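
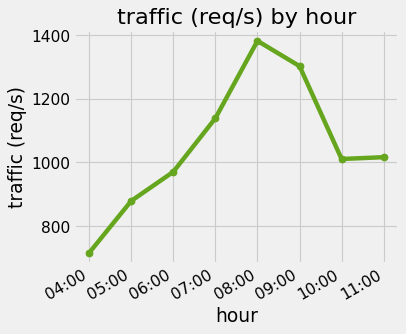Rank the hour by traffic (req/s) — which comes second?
Top 3: 08:00 ≈ 1400, 09:00 ≈ 1300, 07:00 ≈ 1100.

09:00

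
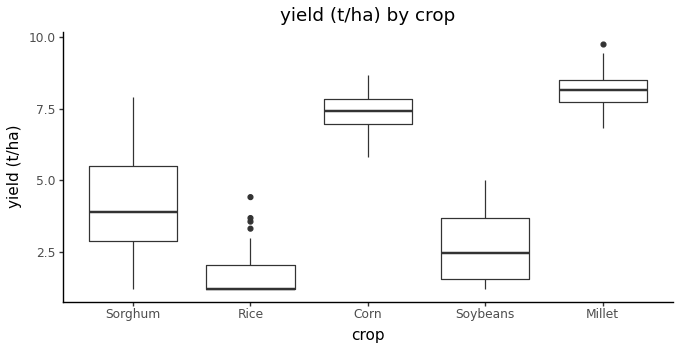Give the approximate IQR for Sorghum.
≈ 3

Q3 ≈ 6, Q1 ≈ 3; IQR ≈ 3.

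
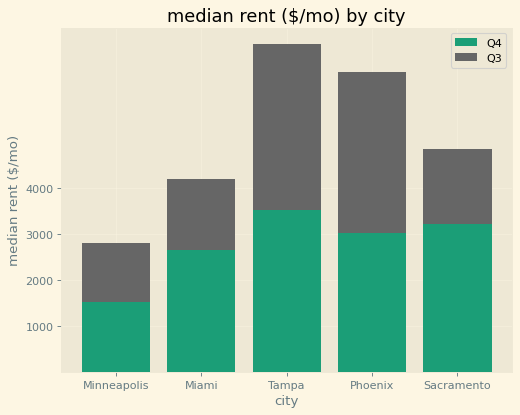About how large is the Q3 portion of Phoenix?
Q3 top ≈ 7000, bottom ≈ 3000; segment ≈ 4000.

≈ 4000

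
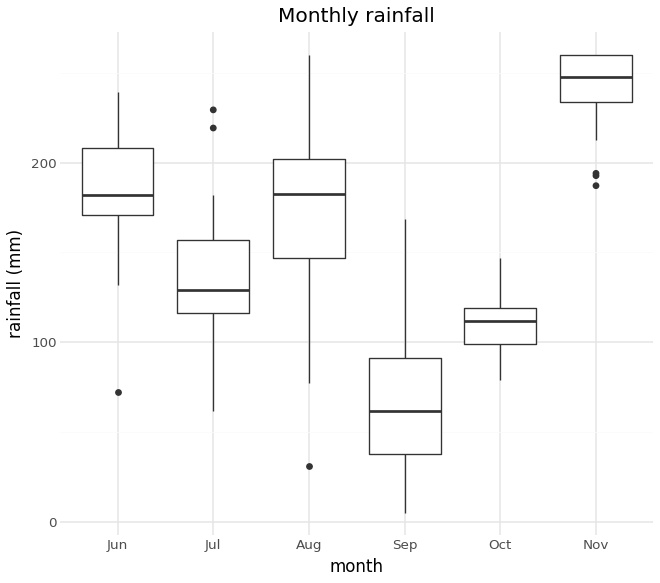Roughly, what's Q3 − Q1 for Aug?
≈ 60

Q3 ≈ 200, Q1 ≈ 140; IQR ≈ 60.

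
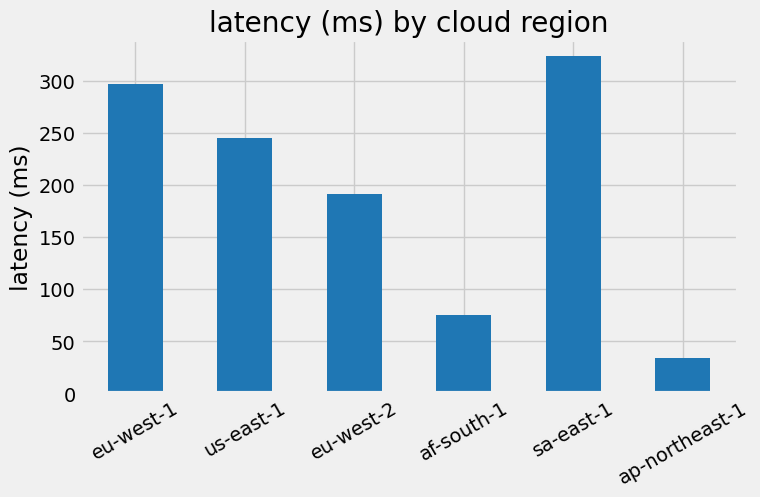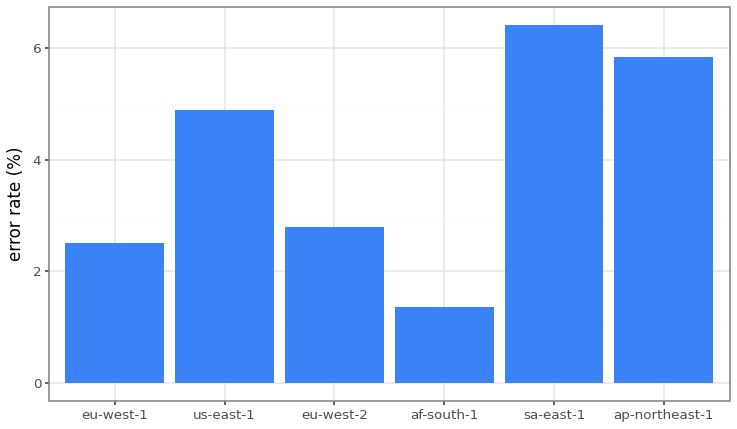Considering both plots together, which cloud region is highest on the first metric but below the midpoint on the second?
eu-west-1

Chart 2 median error rate (%) ≈ 4; below-median cloud regions: eu-west-1, eu-west-2, af-south-1. Among those, eu-west-1 has the highest latency (ms) (≈ 300).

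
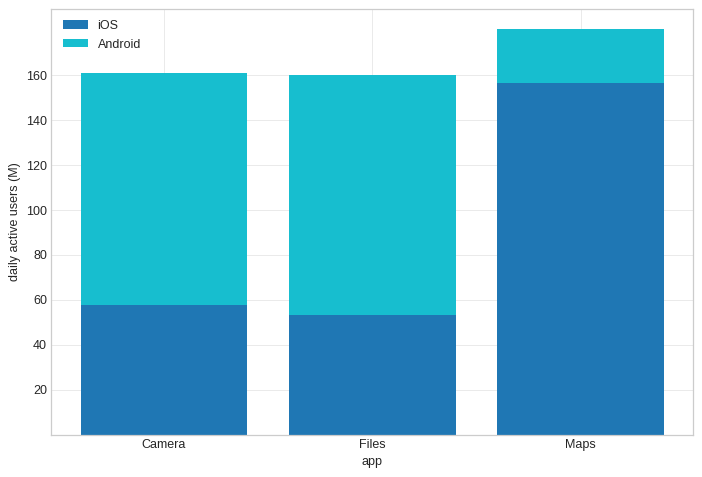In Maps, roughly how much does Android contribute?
≈ 20

Android top ≈ 180, bottom ≈ 160; segment ≈ 20.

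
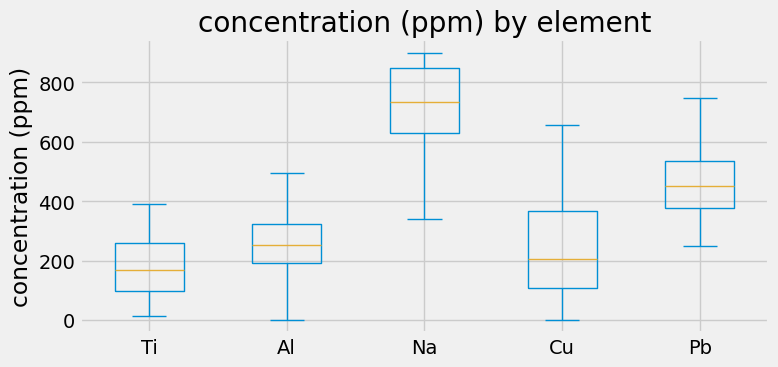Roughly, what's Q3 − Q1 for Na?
Q3 ≈ 850, Q1 ≈ 650; IQR ≈ 200.

≈ 200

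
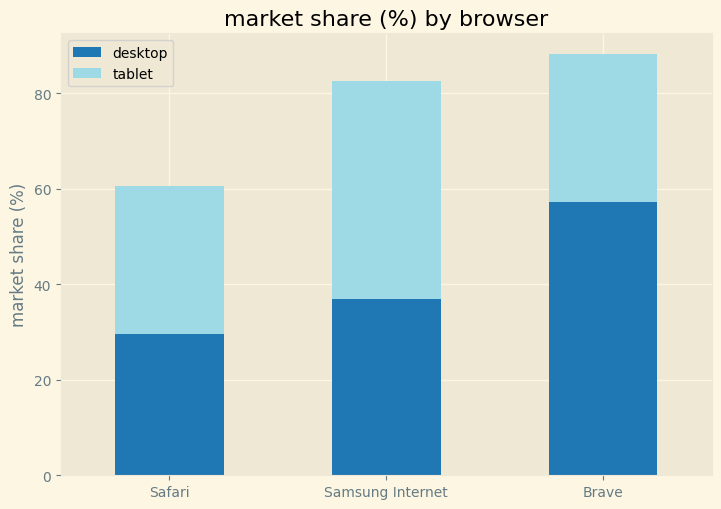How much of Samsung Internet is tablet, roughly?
tablet top ≈ 80, bottom ≈ 40; segment ≈ 40.

≈ 40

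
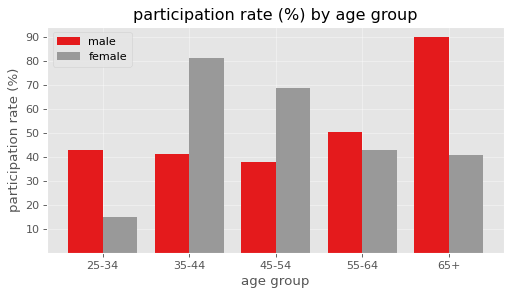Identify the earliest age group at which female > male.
35-44

25-34: female ≈ 10 vs male ≈ 40 (not yet); 35-44: female ≈ 80 vs male ≈ 40 (first crossover).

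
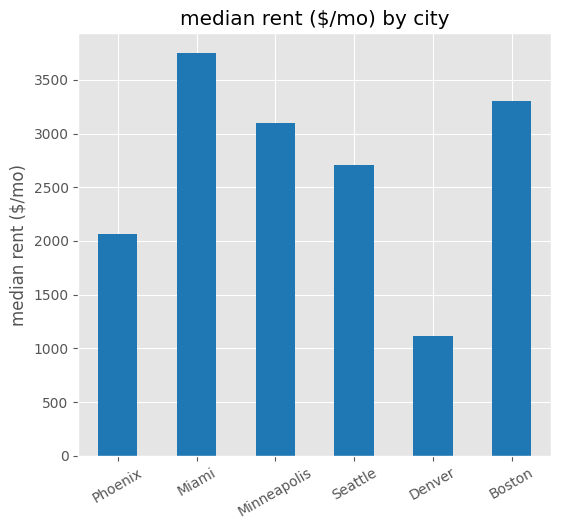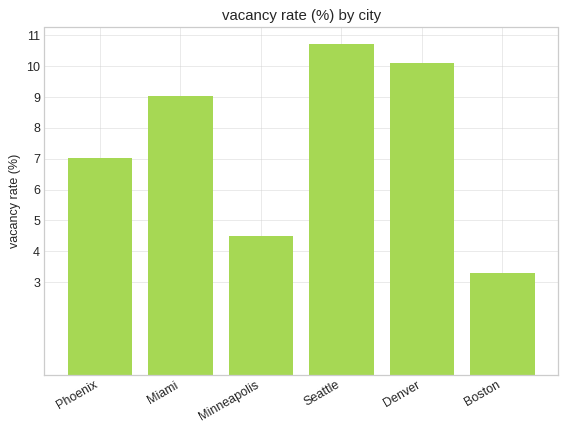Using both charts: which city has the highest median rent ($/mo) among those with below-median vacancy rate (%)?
Chart 2 median vacancy rate (%) ≈ 8; below-median cities: Phoenix, Minneapolis, Boston. Among those, Boston has the highest median rent ($/mo) (≈ 3500).

Boston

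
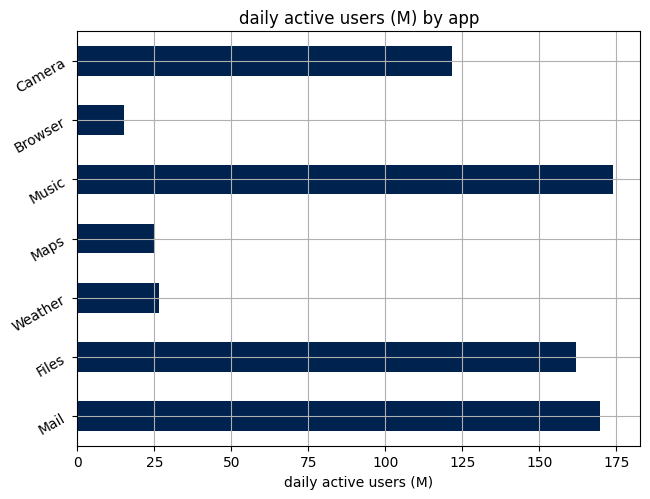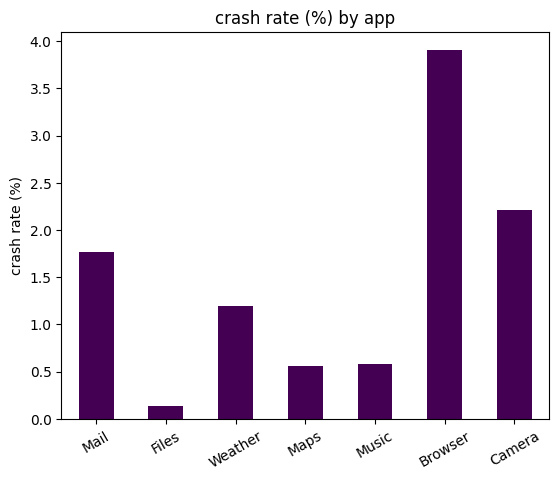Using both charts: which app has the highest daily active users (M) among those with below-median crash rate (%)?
Chart 2 median crash rate (%) ≈ 1; below-median apps: Files, Maps, Music. Among those, Music has the highest daily active users (M) (≈ 180).

Music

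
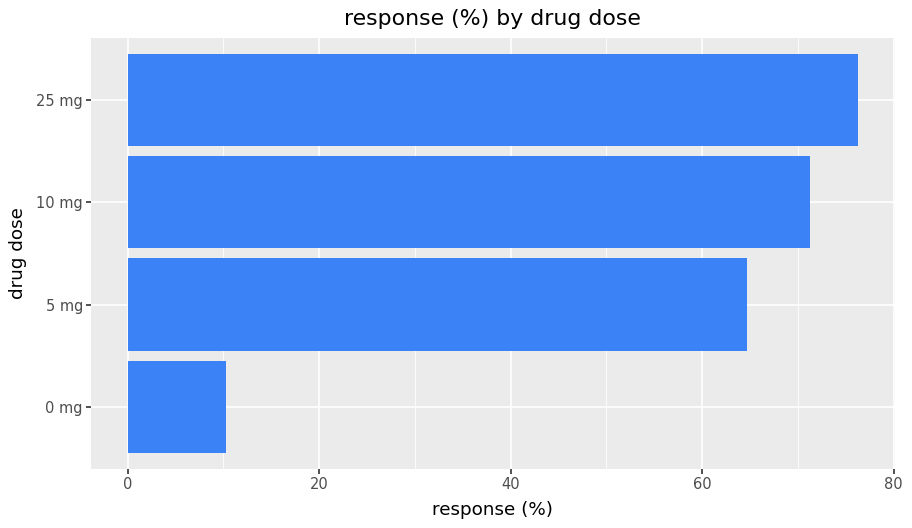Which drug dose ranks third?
5 mg

Top 4: 25 mg ≈ 80, 10 mg ≈ 70, 5 mg ≈ 60, 0 mg ≈ 10.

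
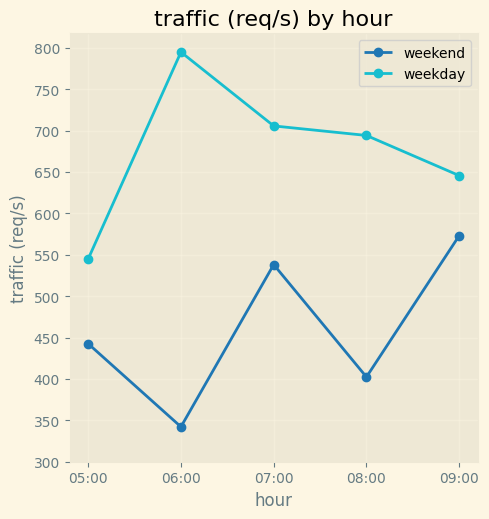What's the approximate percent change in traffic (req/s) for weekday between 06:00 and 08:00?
≈ -12.5%

06:00 ≈ 800, 08:00 ≈ 700; (700 − 800) / 800 ≈ -12.5%.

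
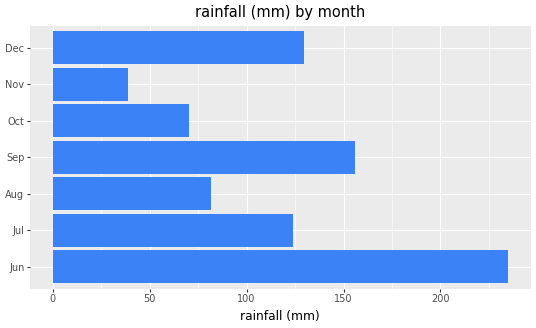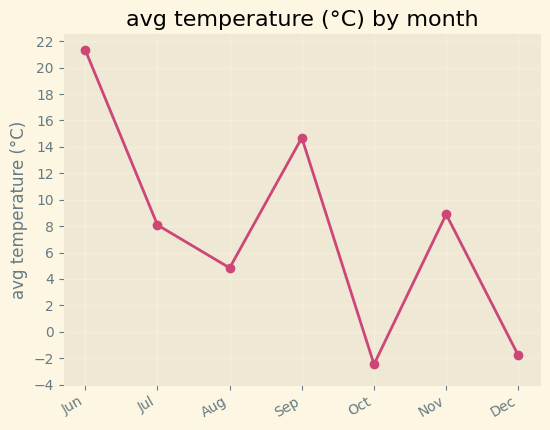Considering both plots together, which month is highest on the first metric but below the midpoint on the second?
Chart 2 median avg temperature (°C) ≈ 8; below-median months: Aug, Oct, Dec. Among those, Dec has the highest rainfall (mm) (≈ 125).

Dec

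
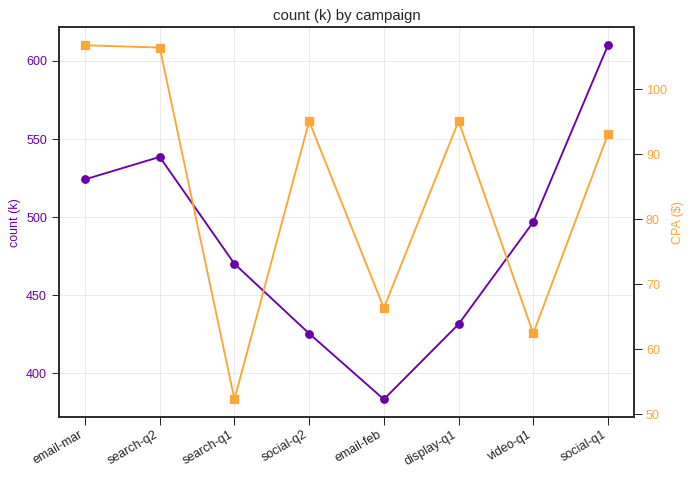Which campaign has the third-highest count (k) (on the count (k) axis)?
email-mar

Top 4 (on the count (k) axis): social-q1 ≈ 620, search-q2 ≈ 540, email-mar ≈ 520, video-q1 ≈ 500.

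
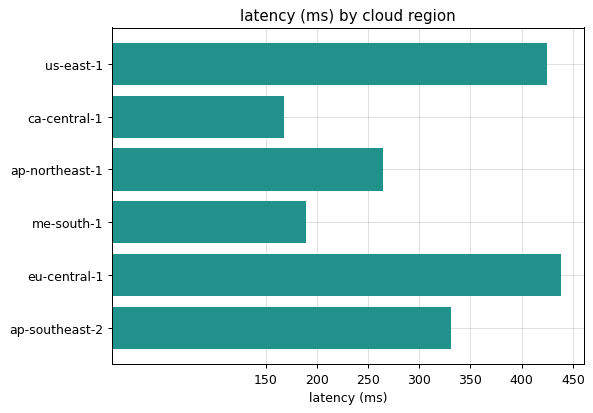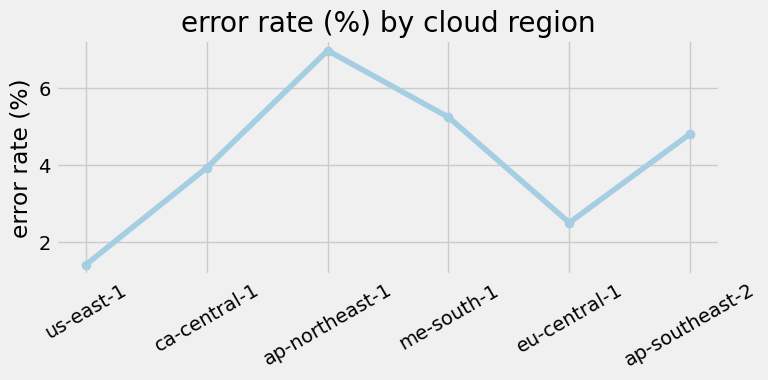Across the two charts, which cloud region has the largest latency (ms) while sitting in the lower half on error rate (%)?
Chart 2 median error rate (%) ≈ 4; below-median cloud regions: us-east-1, ca-central-1, eu-central-1. Among those, eu-central-1 has the highest latency (ms) (≈ 450).

eu-central-1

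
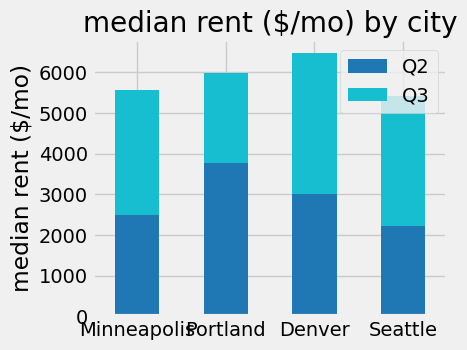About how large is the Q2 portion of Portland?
Q2 top ≈ 4000, bottom ≈ 0; segment ≈ 4000.

≈ 4000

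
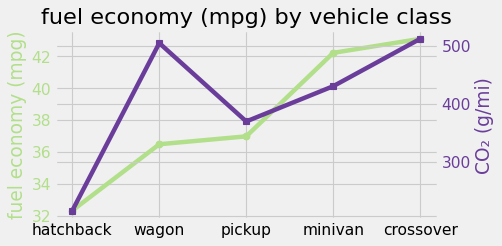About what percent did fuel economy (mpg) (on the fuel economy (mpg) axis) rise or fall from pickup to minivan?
≈ +13.5%

pickup ≈ 37, minivan ≈ 42; (42 − 37) / 37 ≈ +13.5%.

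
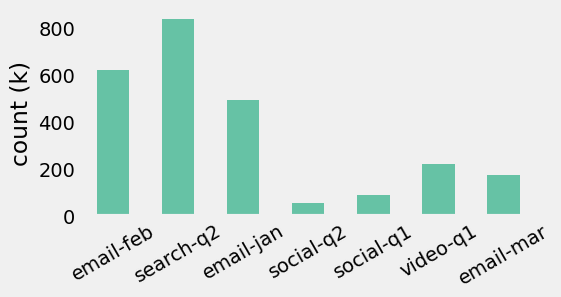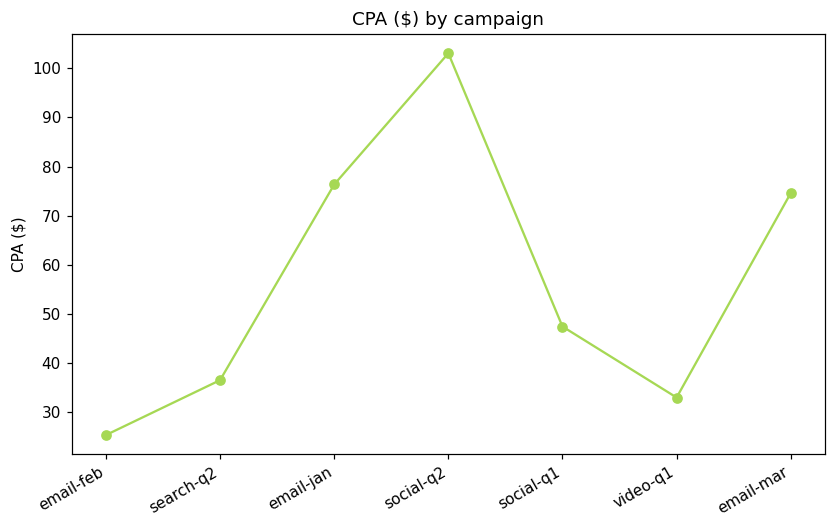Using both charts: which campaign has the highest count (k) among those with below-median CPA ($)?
search-q2

Chart 2 median CPA ($) ≈ 50; below-median campaigns: email-feb, search-q2, video-q1. Among those, search-q2 has the highest count (k) (≈ 800).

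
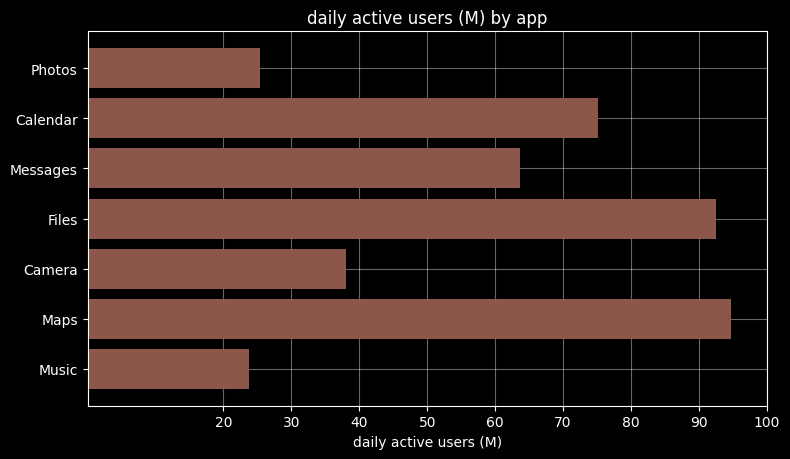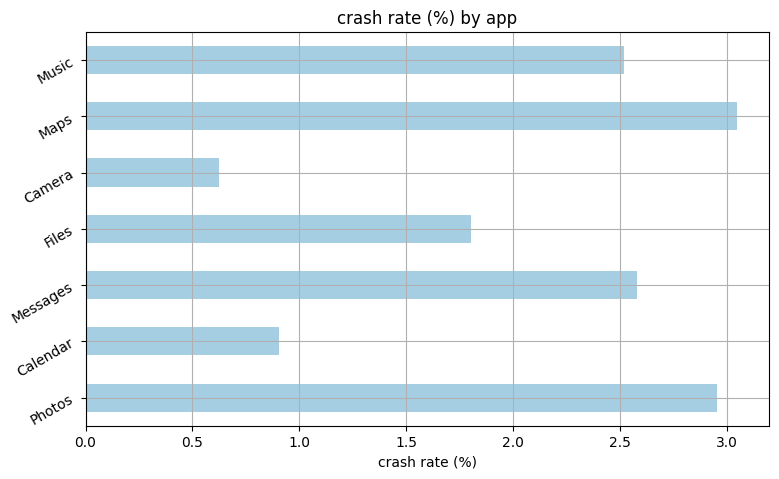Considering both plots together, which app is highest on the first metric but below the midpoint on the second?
Chart 2 median crash rate (%) ≈ 2.5; below-median apps: Calendar, Files, Camera. Among those, Files has the highest daily active users (M) (≈ 90).

Files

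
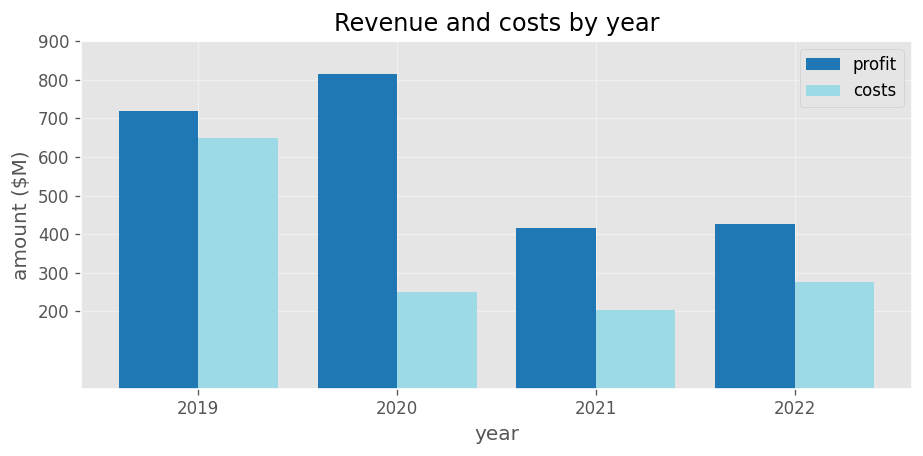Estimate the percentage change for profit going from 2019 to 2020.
2019 ≈ 700, 2020 ≈ 800; (800 − 700) / 700 ≈ +14.3%.

≈ +14.3%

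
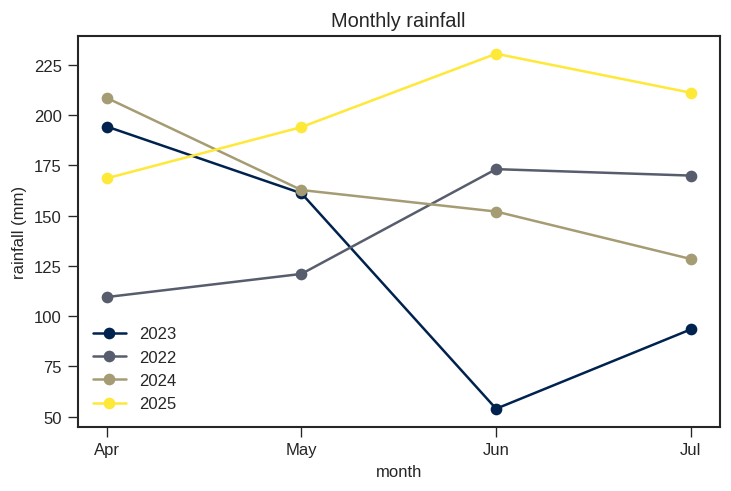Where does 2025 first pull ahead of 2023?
May

Apr: 2025 ≈ 160 vs 2023 ≈ 200 (not yet); May: 2025 ≈ 200 vs 2023 ≈ 160 (first crossover).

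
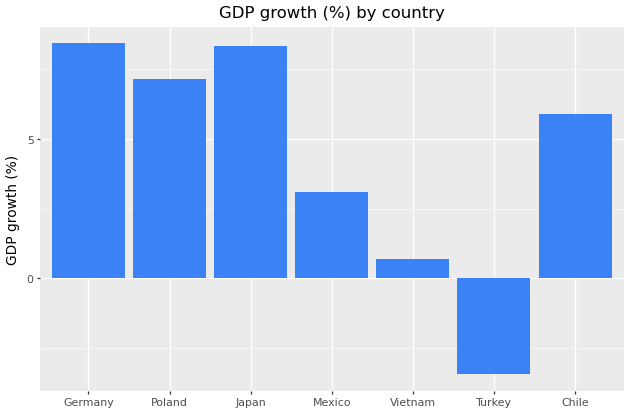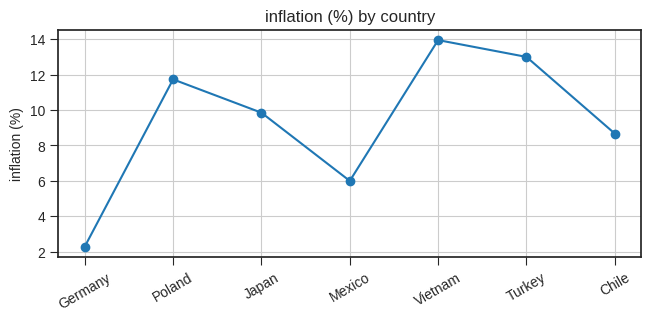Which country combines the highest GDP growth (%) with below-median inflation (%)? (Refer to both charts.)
Germany

Chart 2 median inflation (%) ≈ 10; below-median countries: Germany, Mexico, Chile. Among those, Germany has the highest GDP growth (%) (≈ 8).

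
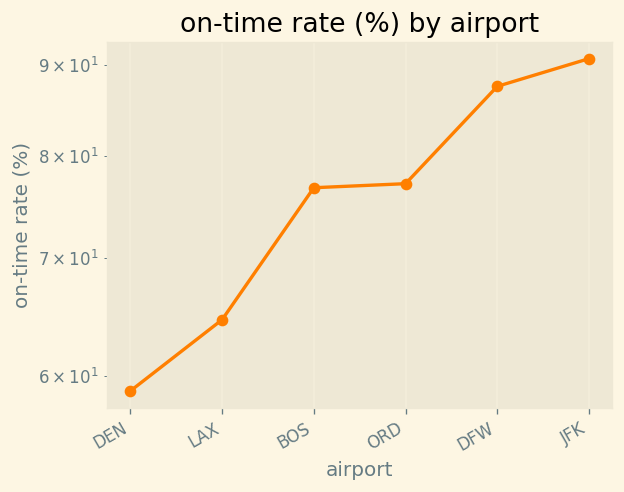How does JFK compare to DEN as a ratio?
≈ 1.5×

JFK ≈ 90, DEN ≈ 60; 90/60 ≈ 1.5.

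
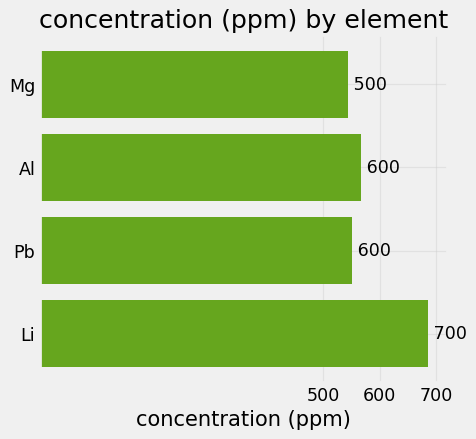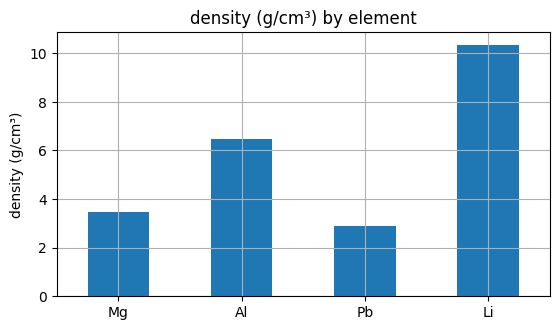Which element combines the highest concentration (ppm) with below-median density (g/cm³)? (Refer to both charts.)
Pb

Chart 2 median density (g/cm³) ≈ 5; below-median elements: Mg, Pb. Among those, Pb has the highest concentration (ppm) (≈ 600).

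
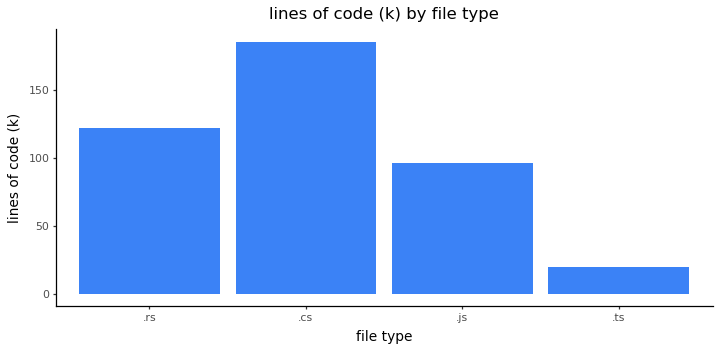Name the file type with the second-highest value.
.rs

Top 3: .cs ≈ 180, .rs ≈ 120, .js ≈ 100.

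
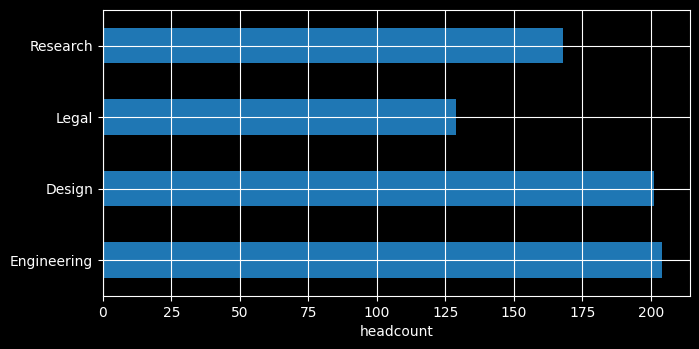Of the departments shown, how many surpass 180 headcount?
Above 180: Engineering, Design.

2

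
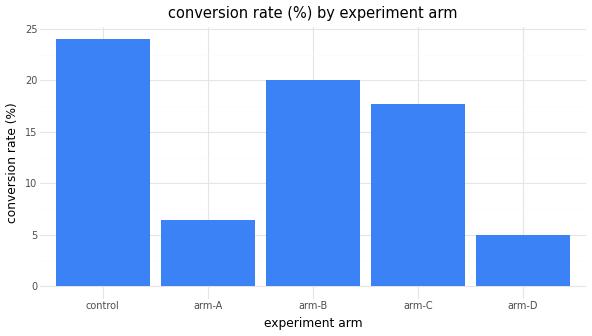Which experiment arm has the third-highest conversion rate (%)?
Top 4: control ≈ 24, arm-B ≈ 20, arm-C ≈ 18, arm-A ≈ 6.

arm-C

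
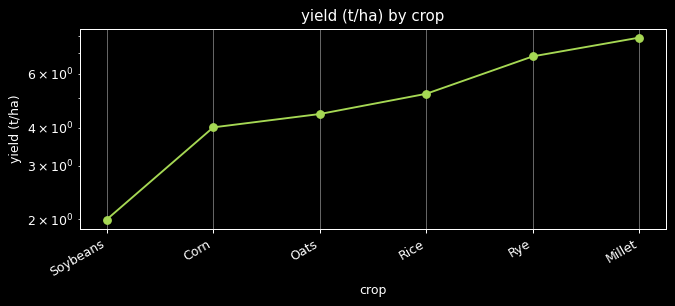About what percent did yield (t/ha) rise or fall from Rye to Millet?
Rye ≈ 7.0, Millet ≈ 8.0; (8.0 − 7.0) / 7.0 ≈ +14.3%.

≈ +14.3%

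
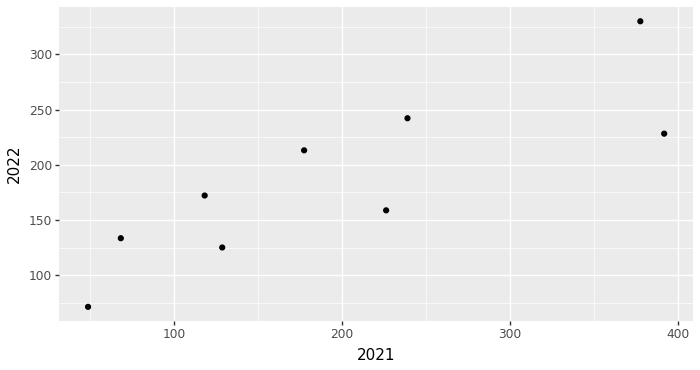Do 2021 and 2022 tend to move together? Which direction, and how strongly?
positive, strong

Points are positively correlated; strong (|r| ≈ 0.8).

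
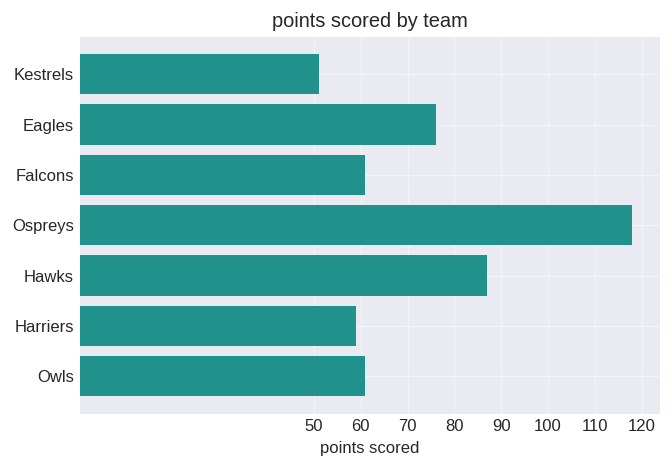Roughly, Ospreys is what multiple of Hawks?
≈ 1.33×

Ospreys ≈ 120, Hawks ≈ 90; 120/90 ≈ 1.33.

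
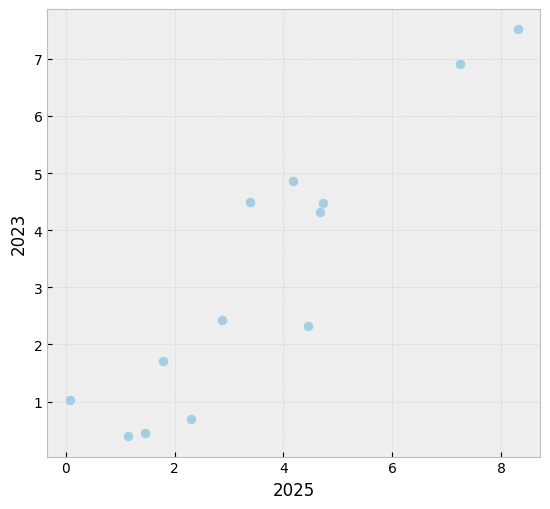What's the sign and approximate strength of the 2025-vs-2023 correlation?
Points are positively correlated; strong (|r| ≈ 0.9).

positive, strong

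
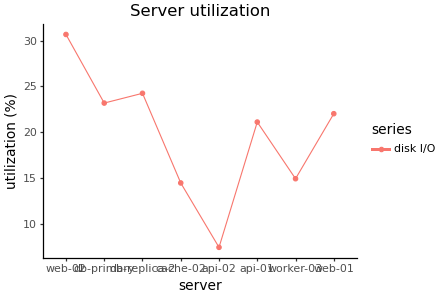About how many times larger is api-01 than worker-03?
api-01 ≈ 22, worker-03 ≈ 14; 22/14 ≈ 1.57.

≈ 1.57×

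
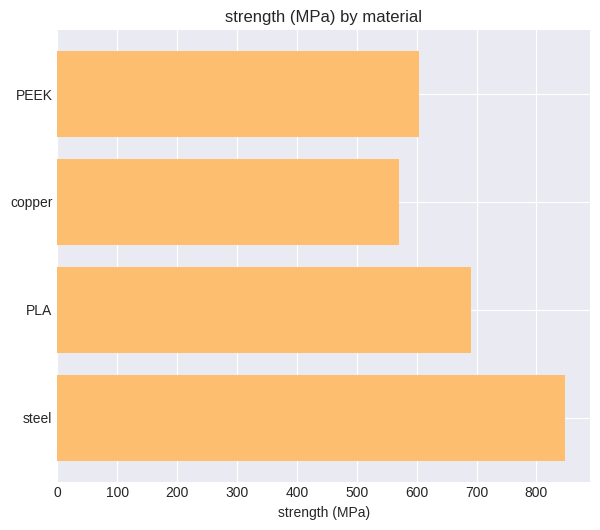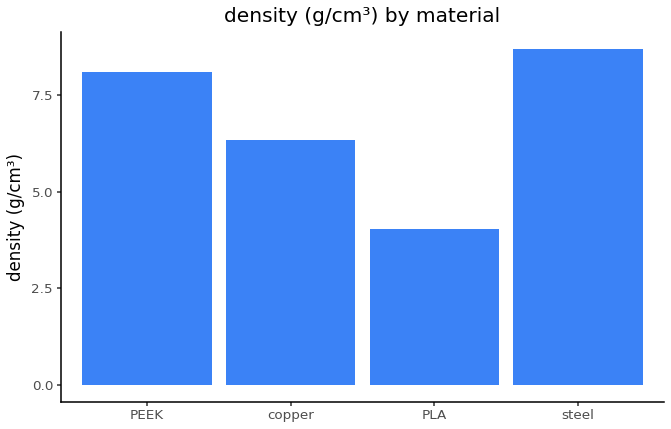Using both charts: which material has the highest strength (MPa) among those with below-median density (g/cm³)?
Chart 2 median density (g/cm³) ≈ 7; below-median materials: copper, PLA. Among those, PLA has the highest strength (MPa) (≈ 700).

PLA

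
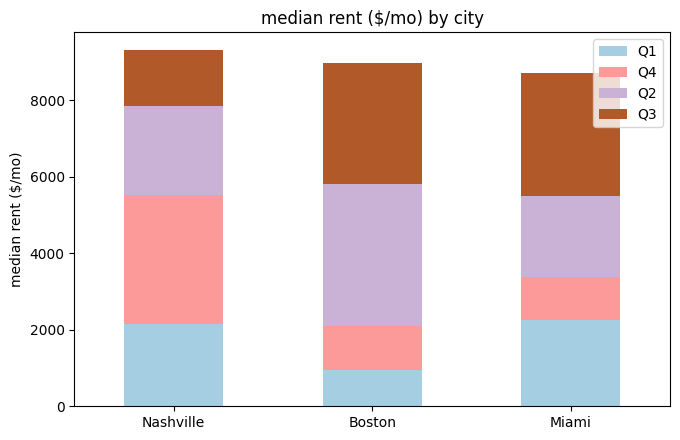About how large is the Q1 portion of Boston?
≈ 1000

Q1 top ≈ 1000, bottom ≈ 0; segment ≈ 1000.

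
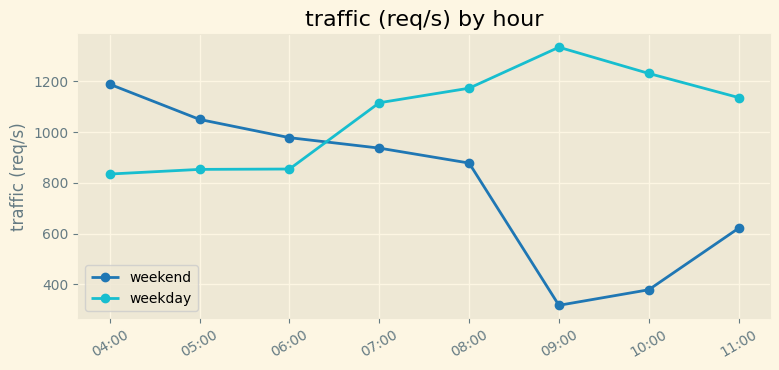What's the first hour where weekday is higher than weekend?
06:00: weekday ≈ 900 vs weekend ≈ 1000 (not yet); 07:00: weekday ≈ 1100 vs weekend ≈ 900 (first crossover).

07:00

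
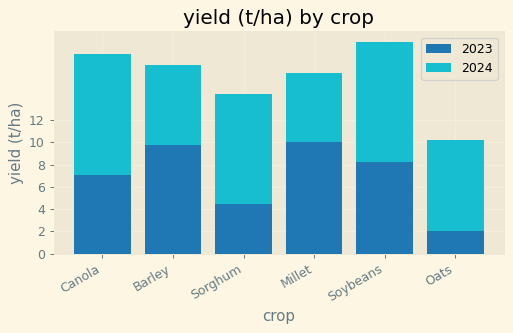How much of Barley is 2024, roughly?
2024 top ≈ 16, bottom ≈ 10; segment ≈ 6.

≈ 6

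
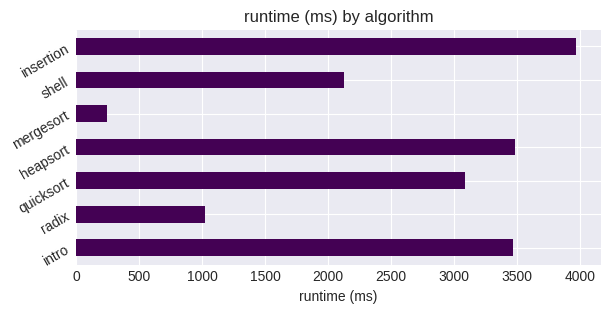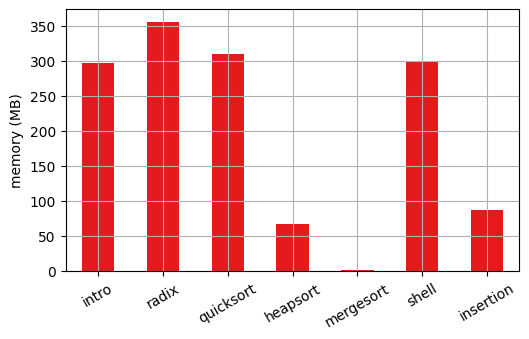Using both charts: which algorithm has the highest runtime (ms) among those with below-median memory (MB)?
Chart 2 median memory (MB) ≈ 300; below-median algorithms: heapsort, mergesort, insertion. Among those, insertion has the highest runtime (ms) (≈ 4000).

insertion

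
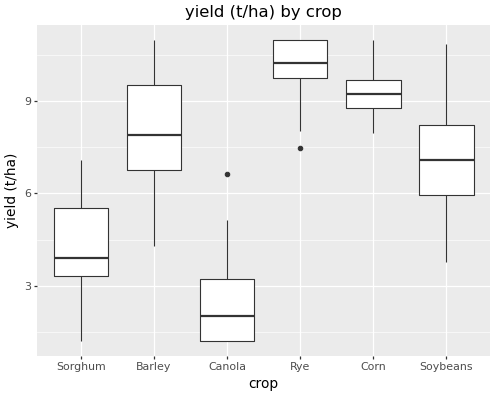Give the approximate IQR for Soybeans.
≈ 2

Q3 ≈ 8, Q1 ≈ 6; IQR ≈ 2.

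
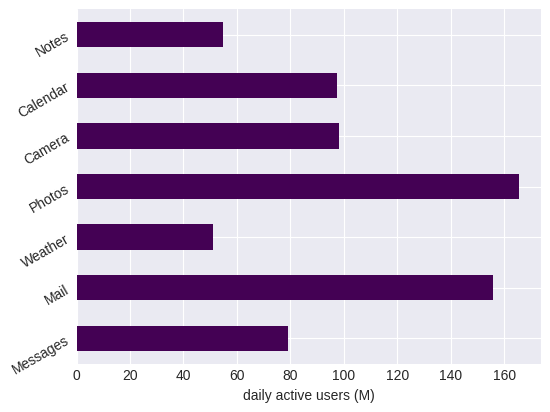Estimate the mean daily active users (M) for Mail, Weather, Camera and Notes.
(160 + 60 + 100 + 60) / 4 ≈ 95.

≈ 95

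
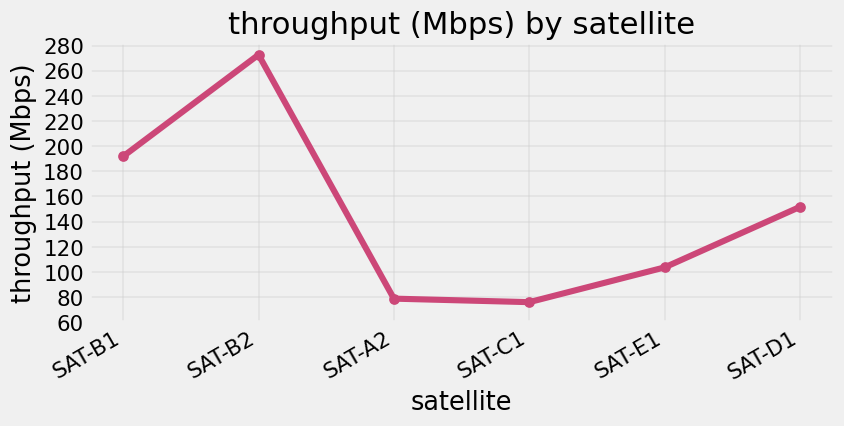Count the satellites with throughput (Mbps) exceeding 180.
2

Above 180: SAT-B1, SAT-B2.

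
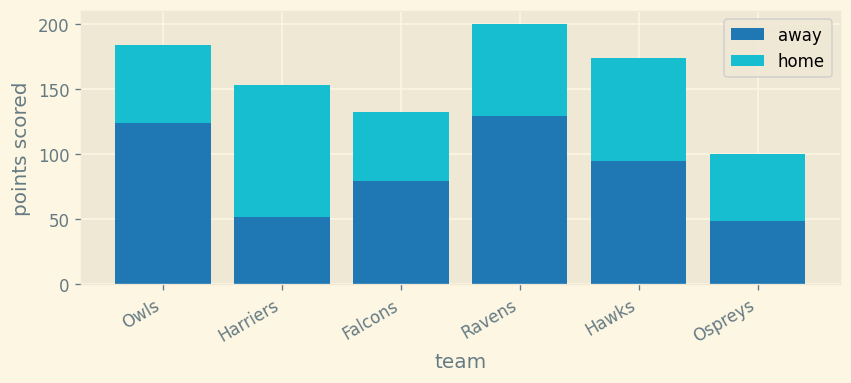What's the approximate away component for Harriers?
away top ≈ 60, bottom ≈ 0; segment ≈ 60.

≈ 60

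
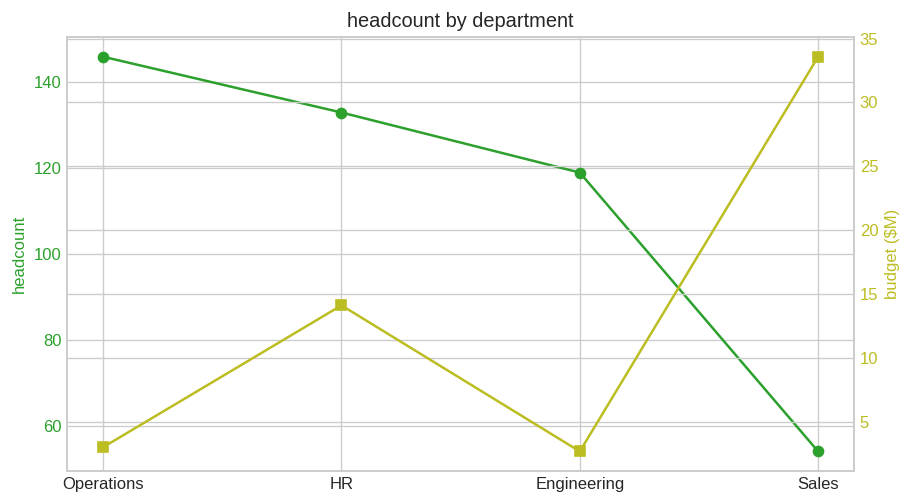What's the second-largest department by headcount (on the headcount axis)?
HR

Top 3 (on the headcount axis): Operations ≈ 150, HR ≈ 130, Engineering ≈ 120.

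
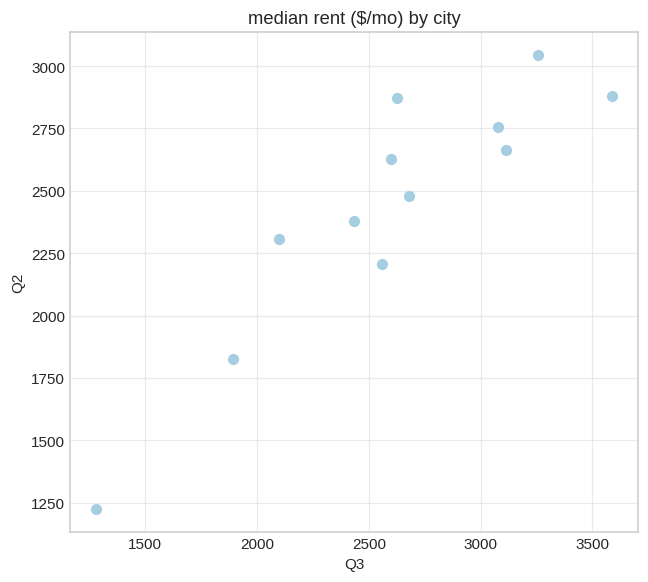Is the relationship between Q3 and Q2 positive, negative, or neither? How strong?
positive, strong

Points are positively correlated; strong (|r| ≈ 0.9).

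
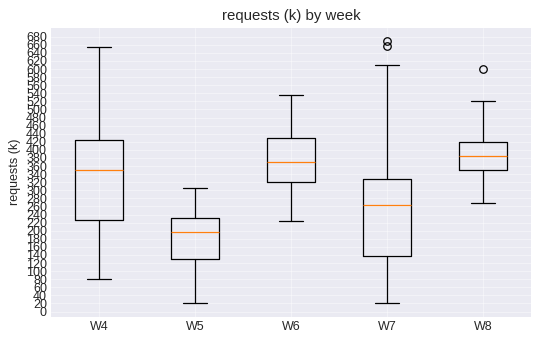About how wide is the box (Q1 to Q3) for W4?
≈ 200

Q3 ≈ 420, Q1 ≈ 220; IQR ≈ 200.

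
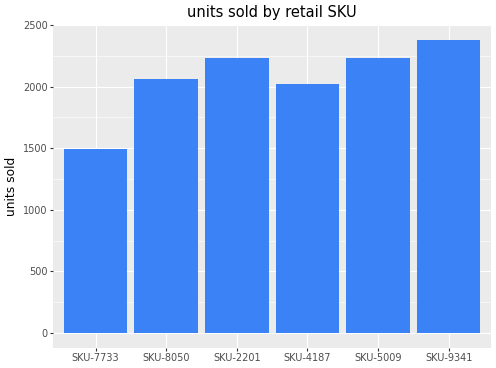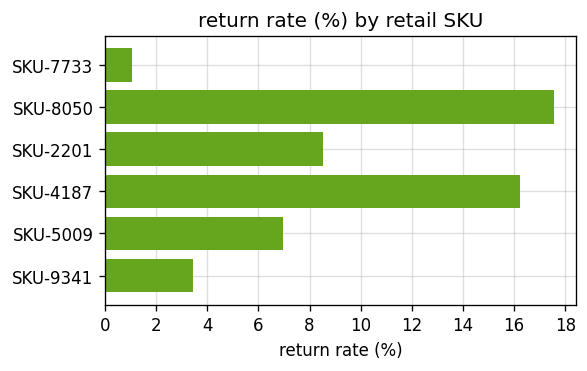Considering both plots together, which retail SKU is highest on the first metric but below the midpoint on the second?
Chart 2 median return rate (%) ≈ 8; below-median retail SKUs: SKU-7733, SKU-5009, SKU-9341. Among those, SKU-9341 has the highest units sold (≈ 2500).

SKU-9341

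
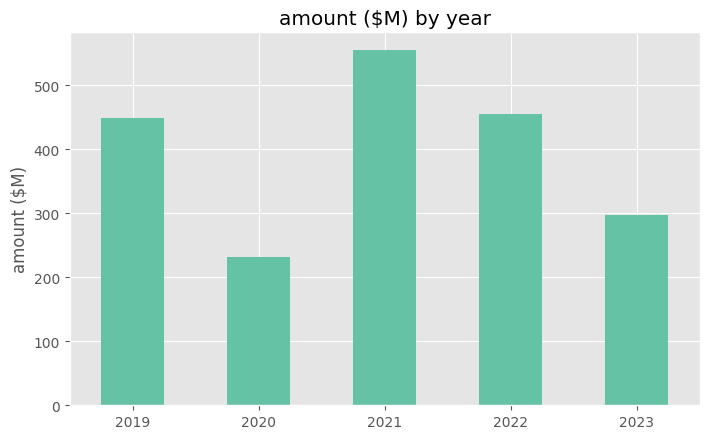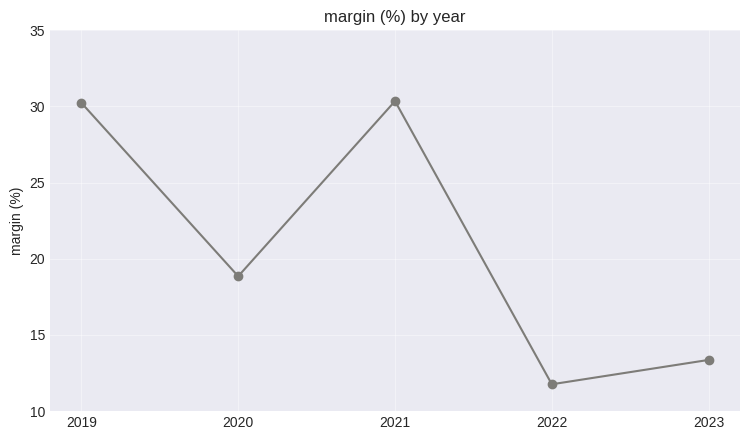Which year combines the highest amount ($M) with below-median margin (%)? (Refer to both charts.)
2022

Chart 2 median margin (%) ≈ 20; below-median years: 2022, 2023. Among those, 2022 has the highest amount ($M) (≈ 500).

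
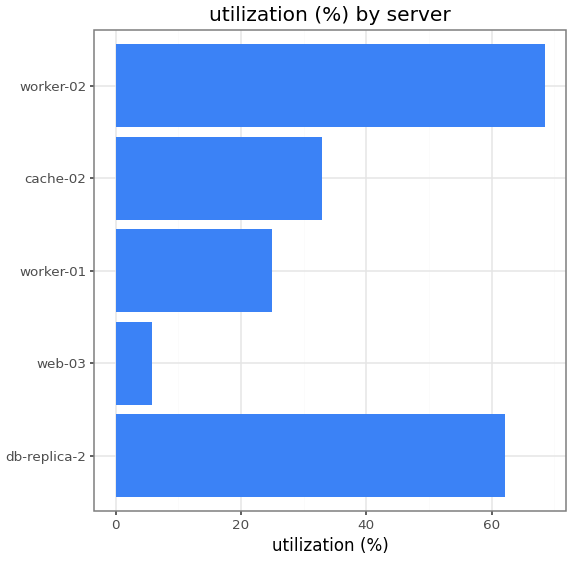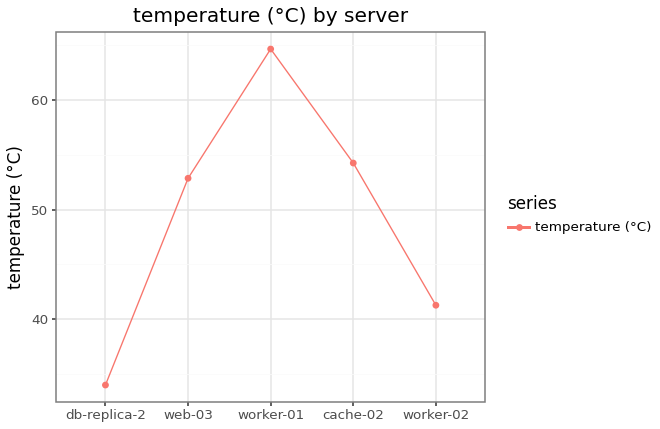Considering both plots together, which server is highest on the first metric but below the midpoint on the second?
Chart 2 median temperature (°C) ≈ 50; below-median servers: db-replica-2, worker-02. Among those, worker-02 has the highest utilization (%) (≈ 70).

worker-02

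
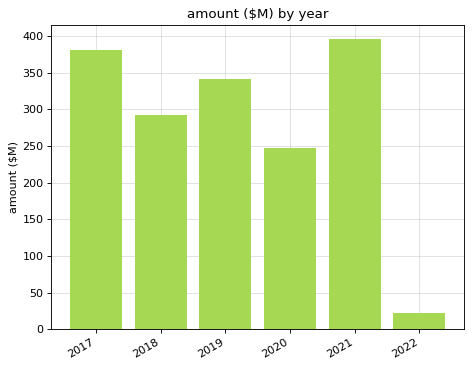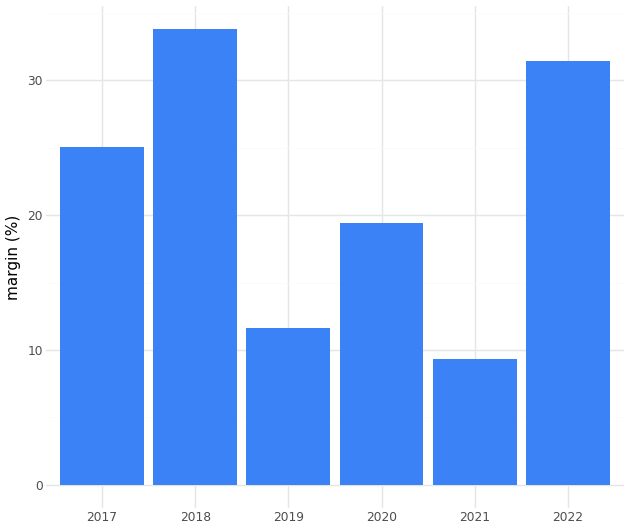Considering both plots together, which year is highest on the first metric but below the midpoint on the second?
Chart 2 median margin (%) ≈ 20; below-median years: 2019, 2020, 2021. Among those, 2021 has the highest amount ($M) (≈ 400).

2021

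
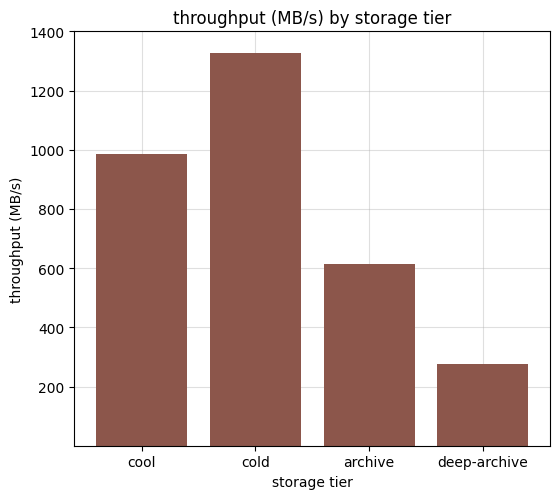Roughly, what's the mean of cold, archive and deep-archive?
(1400 + 600 + 200) / 3 ≈ 733.

≈ 733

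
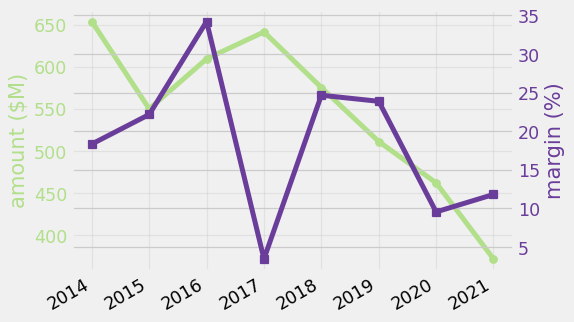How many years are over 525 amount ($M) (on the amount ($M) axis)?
Above 525: 2014, 2015, 2016, 2017, 2018.

5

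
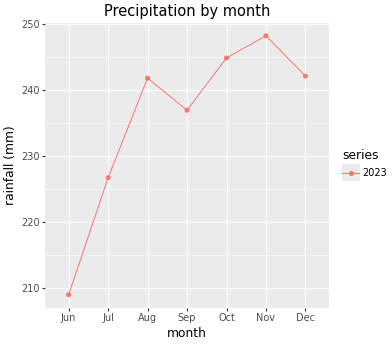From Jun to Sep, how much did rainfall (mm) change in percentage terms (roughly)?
≈ +11.9%

Jun ≈ 210, Sep ≈ 235; (235 − 210) / 210 ≈ +11.9%.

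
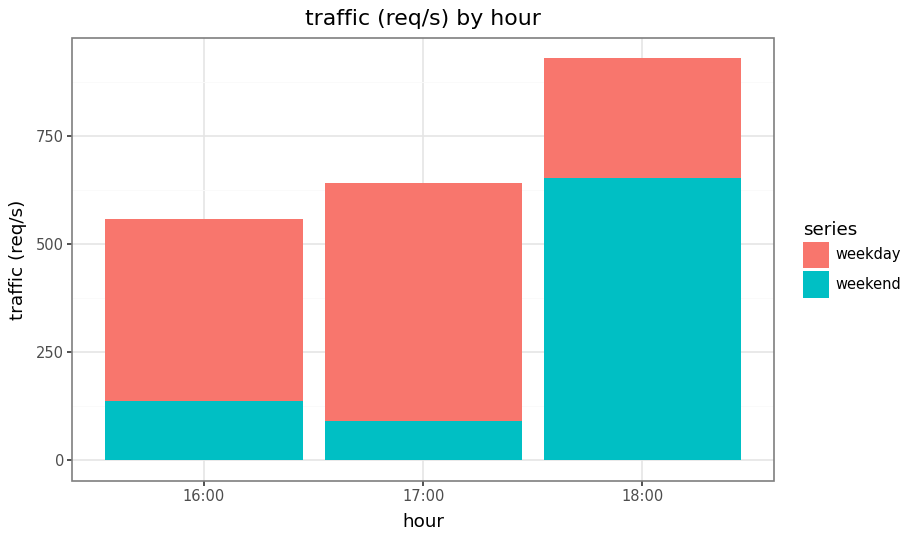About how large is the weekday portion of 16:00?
≈ 500

weekday top ≈ 600, bottom ≈ 100; segment ≈ 500.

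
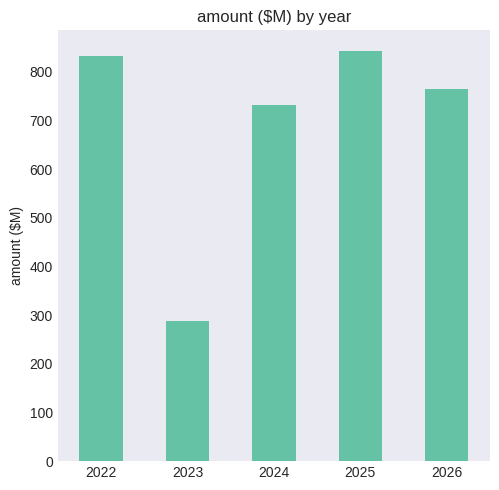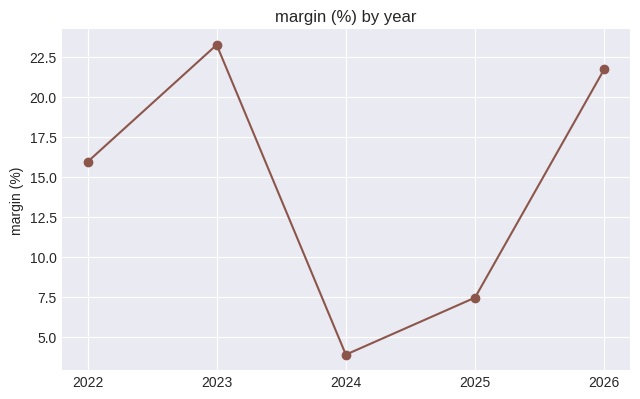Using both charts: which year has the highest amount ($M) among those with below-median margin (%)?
2025

Chart 2 median margin (%) ≈ 15; below-median years: 2024, 2025. Among those, 2025 has the highest amount ($M) (≈ 800).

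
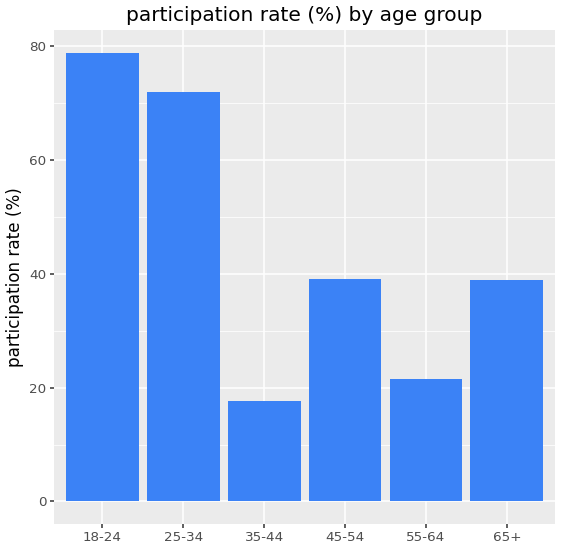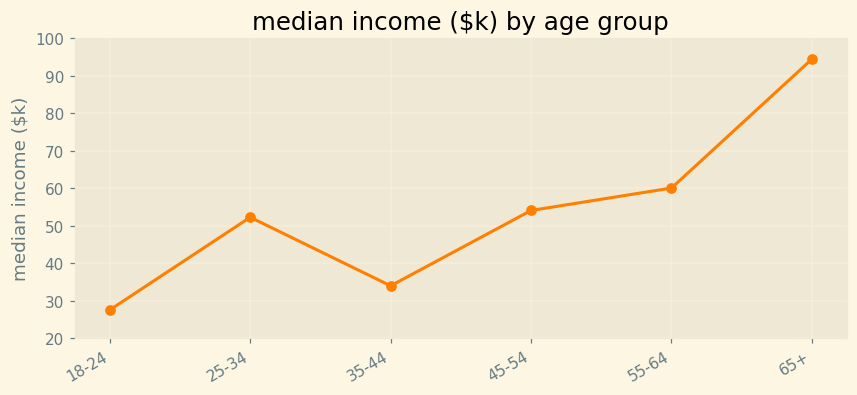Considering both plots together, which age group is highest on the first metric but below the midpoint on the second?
Chart 2 median median income ($k) ≈ 50; below-median age groups: 18-24, 25-34, 35-44. Among those, 18-24 has the highest participation rate (%) (≈ 80).

18-24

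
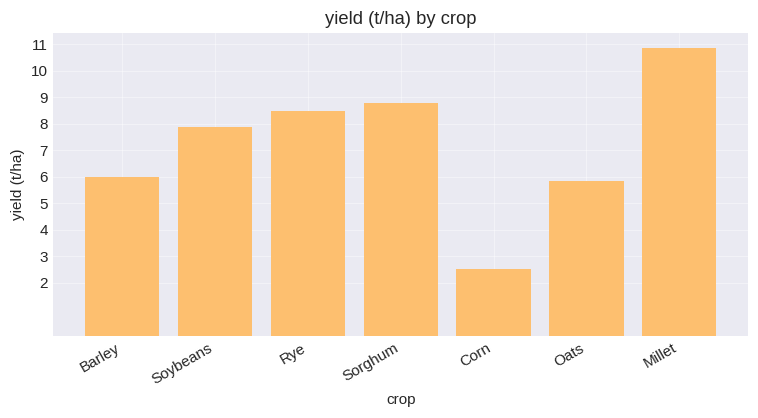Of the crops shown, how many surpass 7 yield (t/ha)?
Above 7: Soybeans, Rye, Sorghum, Millet.

4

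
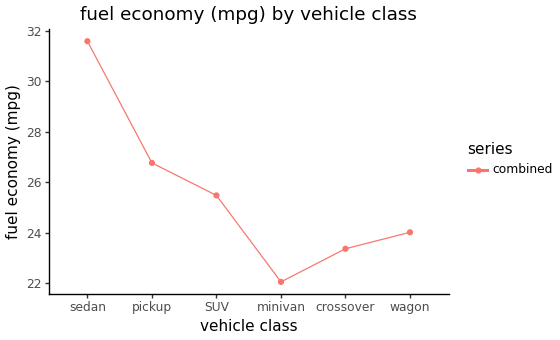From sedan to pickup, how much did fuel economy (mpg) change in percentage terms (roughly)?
sedan ≈ 32, pickup ≈ 27; (27 − 32) / 32 ≈ -15.6%.

≈ -15.6%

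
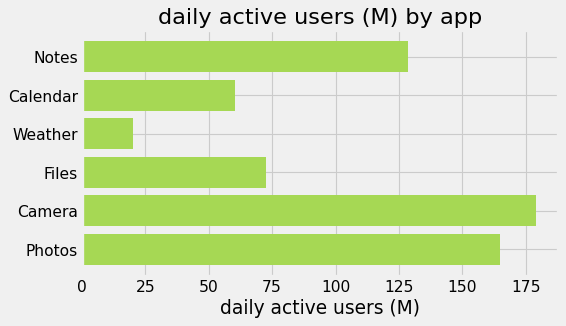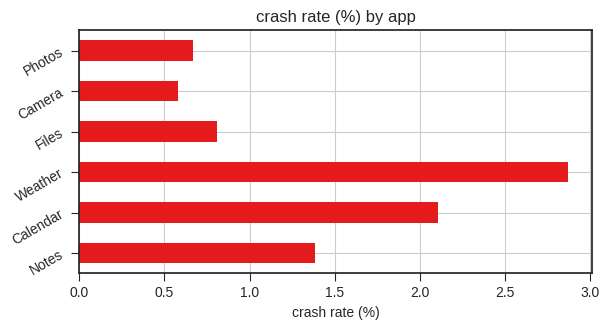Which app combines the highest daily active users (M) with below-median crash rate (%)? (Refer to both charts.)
Camera

Chart 2 median crash rate (%) ≈ 1; below-median apps: Files, Camera, Photos. Among those, Camera has the highest daily active users (M) (≈ 180).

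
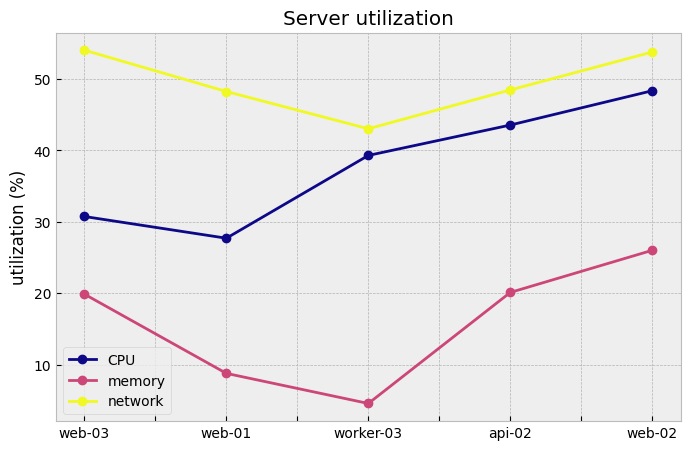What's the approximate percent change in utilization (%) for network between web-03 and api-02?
web-03 ≈ 55, api-02 ≈ 50; (50 − 55) / 55 ≈ -9.1%.

≈ -9.1%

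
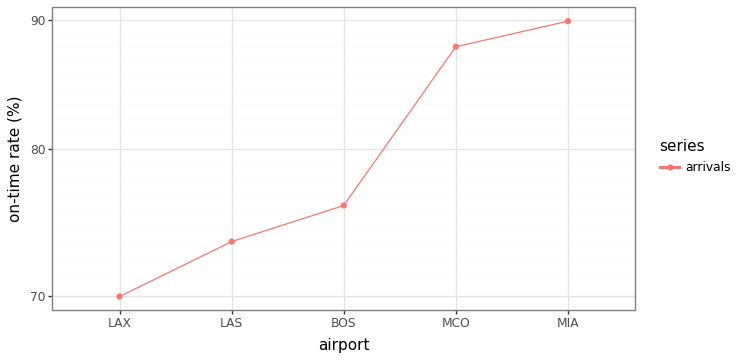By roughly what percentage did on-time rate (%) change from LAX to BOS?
LAX ≈ 70, BOS ≈ 76; (76 − 70) / 70 ≈ +8.6%.

≈ +8.6%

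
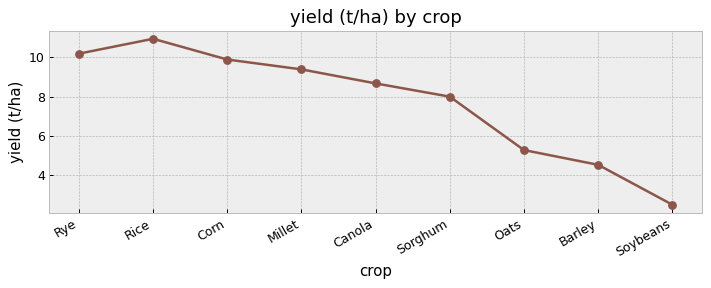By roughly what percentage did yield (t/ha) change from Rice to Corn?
Rice ≈ 11, Corn ≈ 10; (10 − 11) / 11 ≈ -9.1%.

≈ -9.1%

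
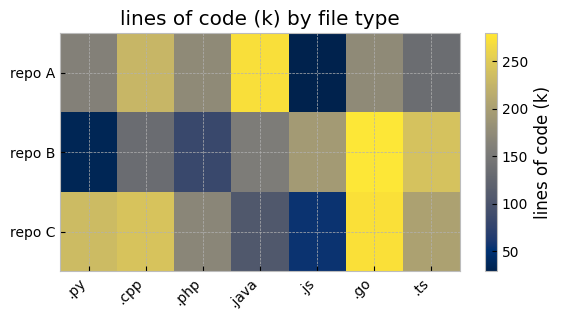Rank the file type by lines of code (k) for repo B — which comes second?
Top 3 for repo B: .go ≈ 275, .ts ≈ 250, .js ≈ 200.

.ts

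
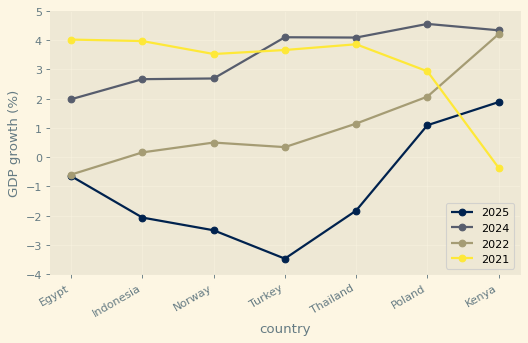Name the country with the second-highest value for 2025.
Poland

Top 3 for 2025: Kenya ≈ 2, Poland ≈ 1, Egypt ≈ -1.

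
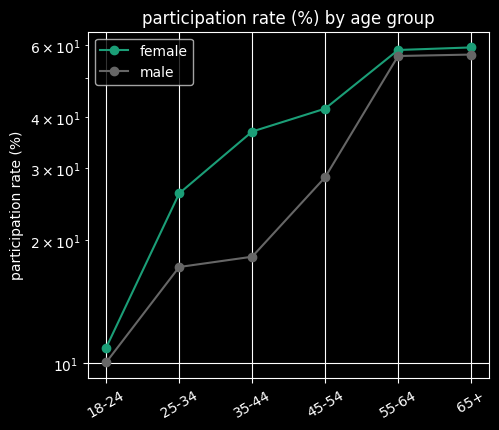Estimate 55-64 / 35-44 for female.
55-64 ≈ 60, 35-44 ≈ 35; 60/35 ≈ 1.71.

≈ 1.71×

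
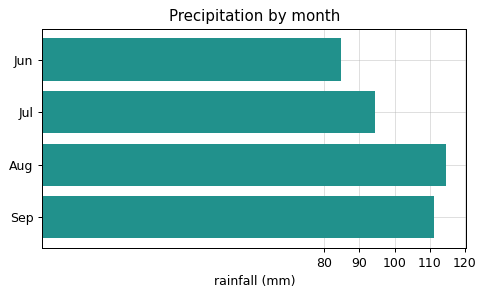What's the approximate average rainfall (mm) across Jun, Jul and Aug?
(80 + 90 + 110) / 3 ≈ 93.

≈ 93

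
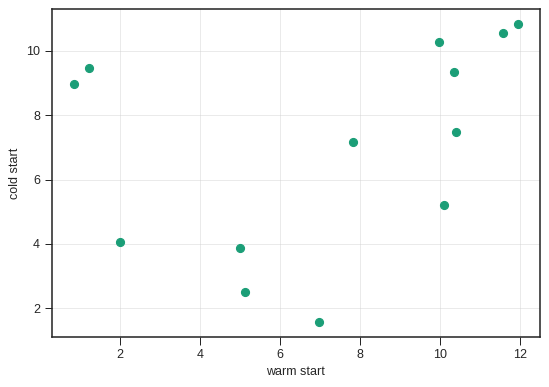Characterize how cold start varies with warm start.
Points are positively correlated; weak (|r| ≈ 0.3).

positive, weak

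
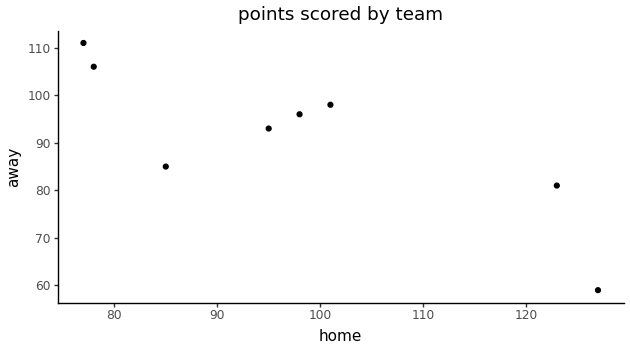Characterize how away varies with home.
Points are negatively correlated; strong (|r| ≈ 0.8).

negative, strong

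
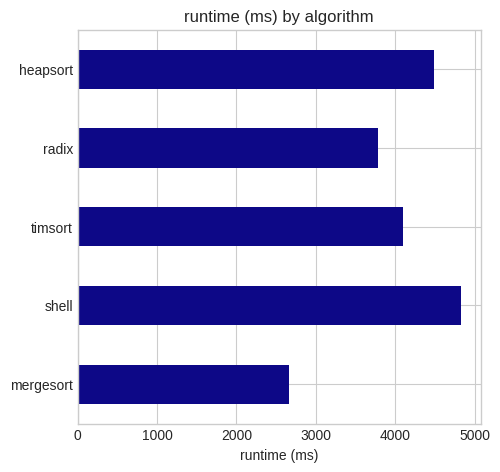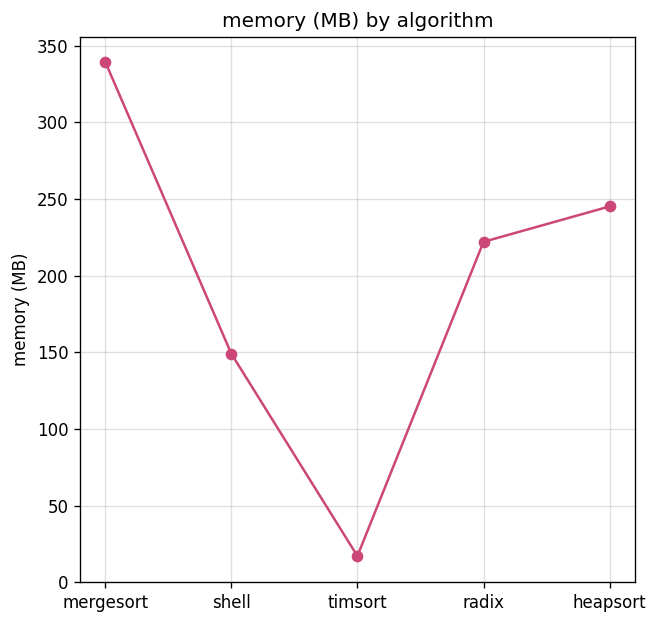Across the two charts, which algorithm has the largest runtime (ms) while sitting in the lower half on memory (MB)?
shell

Chart 2 median memory (MB) ≈ 200; below-median algorithms: shell, timsort. Among those, shell has the highest runtime (ms) (≈ 5000).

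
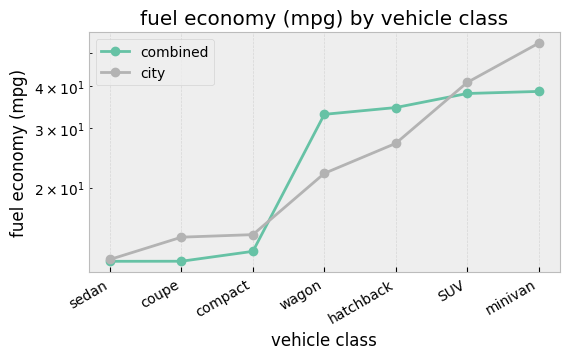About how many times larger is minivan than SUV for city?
≈ 1.38×

minivan ≈ 55, SUV ≈ 40; 55/40 ≈ 1.38.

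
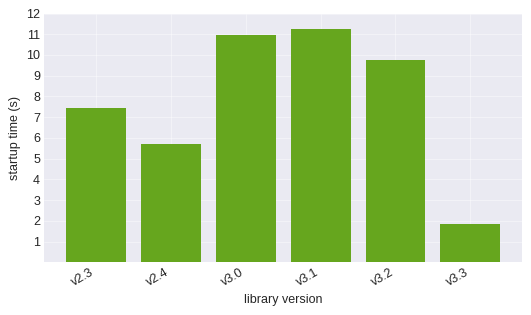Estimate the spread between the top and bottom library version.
≈ 9

Max v3.1 ≈ 11, min v3.3 ≈ 2; range ≈ 9.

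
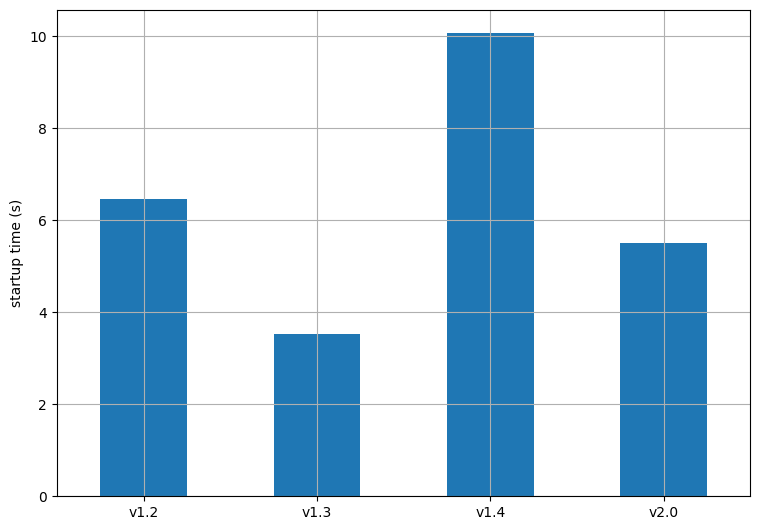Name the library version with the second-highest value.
v1.2

Top 3: v1.4 ≈ 10, v1.2 ≈ 6, v2.0 ≈ 5.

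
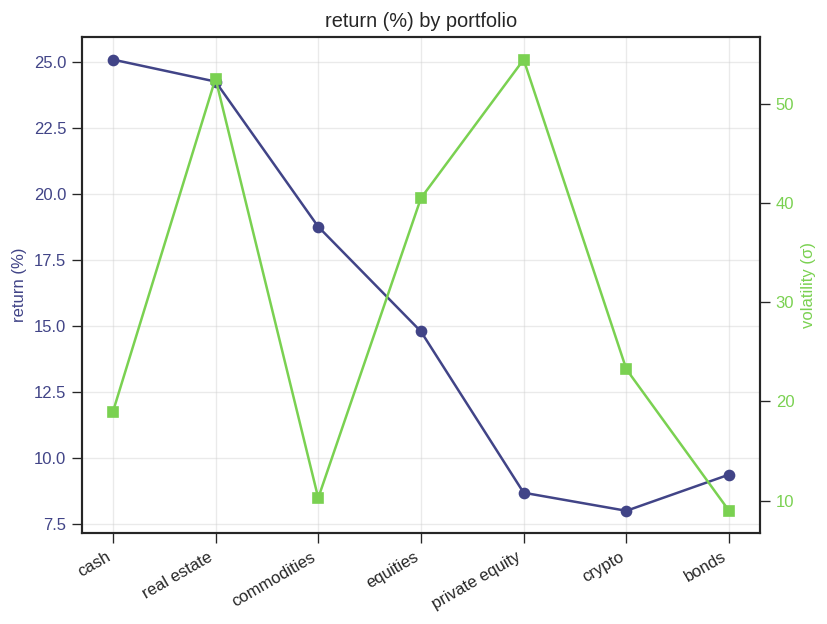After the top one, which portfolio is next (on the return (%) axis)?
real estate

Top 3 (on the return (%) axis): cash ≈ 26, real estate ≈ 24, commodities ≈ 18.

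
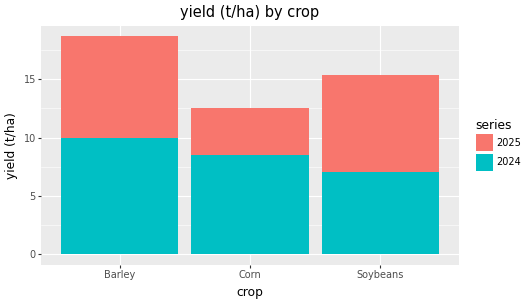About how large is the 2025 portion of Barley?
2025 top ≈ 18, bottom ≈ 10; segment ≈ 8.

≈ 8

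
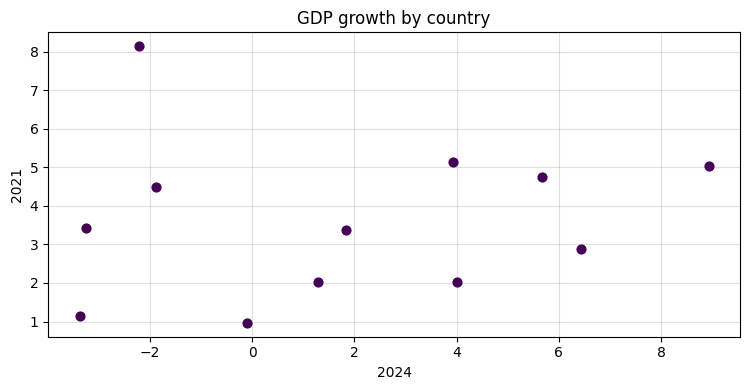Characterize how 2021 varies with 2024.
no clear correlation

Points are roughly uncorrelated; weak (|r| ≈ 0.1).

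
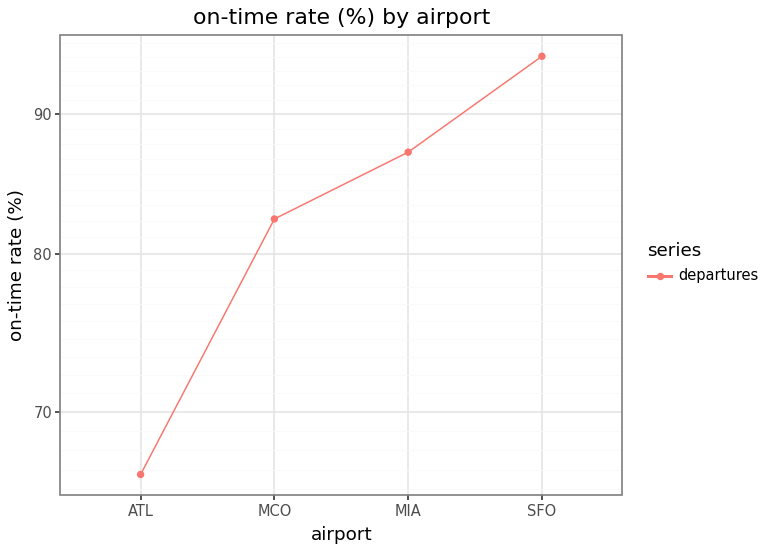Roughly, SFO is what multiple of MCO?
≈ 1.19×

SFO ≈ 95, MCO ≈ 80; 95/80 ≈ 1.19.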